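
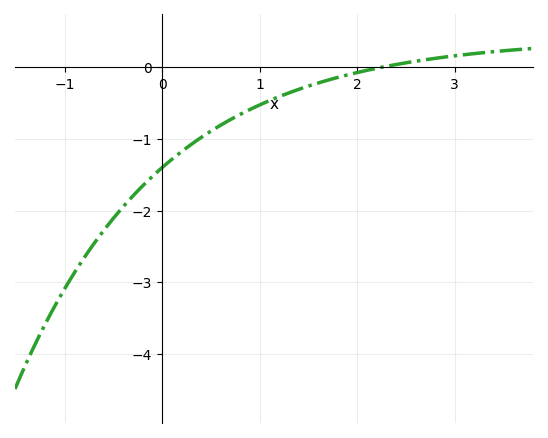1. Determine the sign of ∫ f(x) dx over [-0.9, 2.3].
negative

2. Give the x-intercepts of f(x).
2.2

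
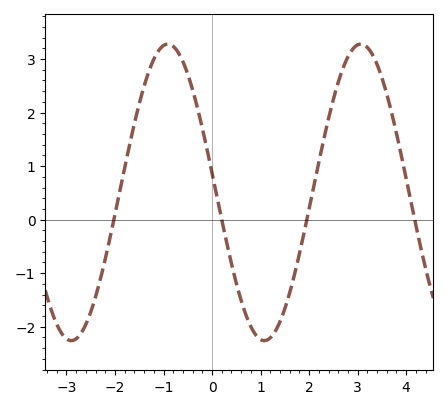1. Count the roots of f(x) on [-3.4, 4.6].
4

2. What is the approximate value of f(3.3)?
3.09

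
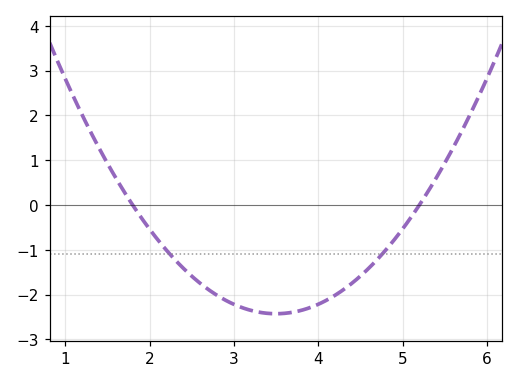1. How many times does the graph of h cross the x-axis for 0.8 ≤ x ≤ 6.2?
2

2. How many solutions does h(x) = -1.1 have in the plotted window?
2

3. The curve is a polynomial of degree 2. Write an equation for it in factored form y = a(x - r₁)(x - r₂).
y = 0.84(x - 1.8)(x - 5.2)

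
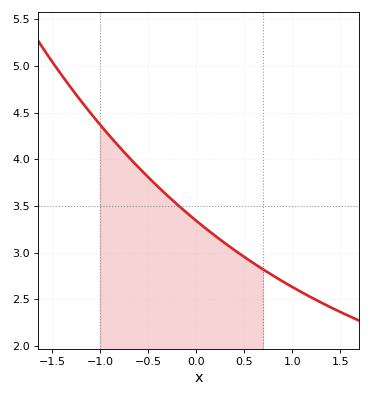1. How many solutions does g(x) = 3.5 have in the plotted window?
1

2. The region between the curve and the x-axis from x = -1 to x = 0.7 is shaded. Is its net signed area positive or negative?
positive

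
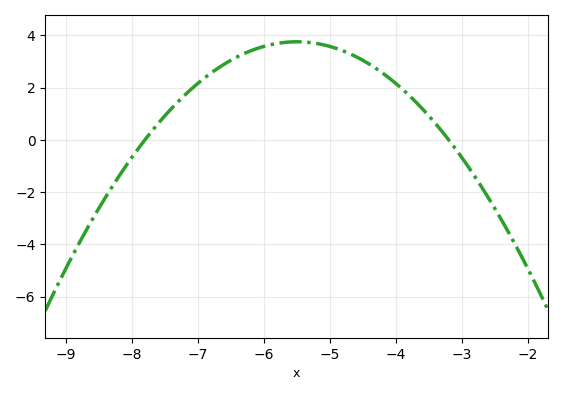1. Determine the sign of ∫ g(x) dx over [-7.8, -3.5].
positive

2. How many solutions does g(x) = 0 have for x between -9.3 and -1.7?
2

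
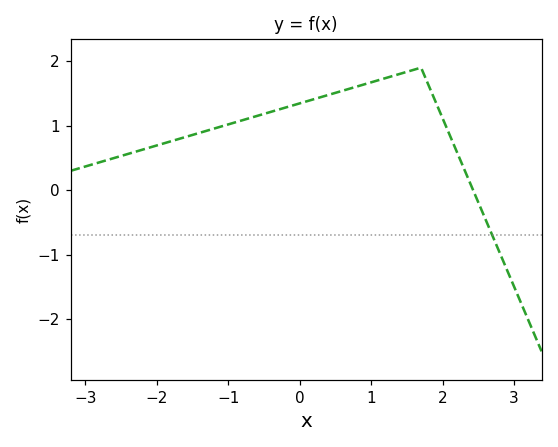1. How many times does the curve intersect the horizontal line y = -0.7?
1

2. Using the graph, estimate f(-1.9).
0.7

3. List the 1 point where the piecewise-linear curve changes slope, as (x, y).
(1.7, 1.9)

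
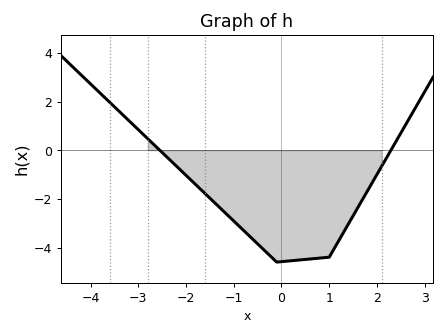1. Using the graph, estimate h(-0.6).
-3.66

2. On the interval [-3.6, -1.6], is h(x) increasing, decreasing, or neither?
decreasing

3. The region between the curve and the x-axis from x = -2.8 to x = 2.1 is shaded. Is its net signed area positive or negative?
negative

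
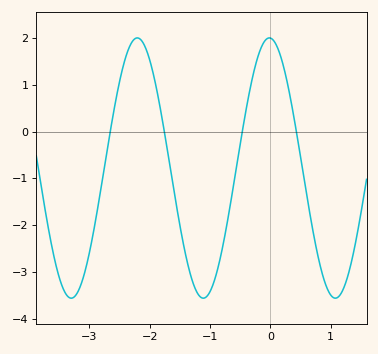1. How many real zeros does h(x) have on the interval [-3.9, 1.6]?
4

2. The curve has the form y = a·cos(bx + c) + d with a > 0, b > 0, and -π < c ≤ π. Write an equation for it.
y = 2.78cos(2.9x + 0.05) - 0.78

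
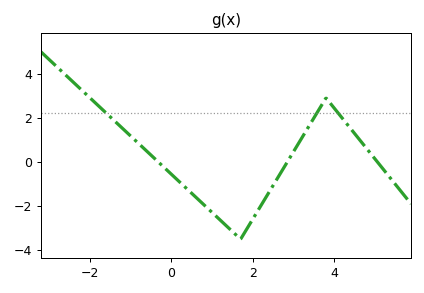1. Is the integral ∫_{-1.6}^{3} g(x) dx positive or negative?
negative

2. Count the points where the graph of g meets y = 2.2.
3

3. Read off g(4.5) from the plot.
1.29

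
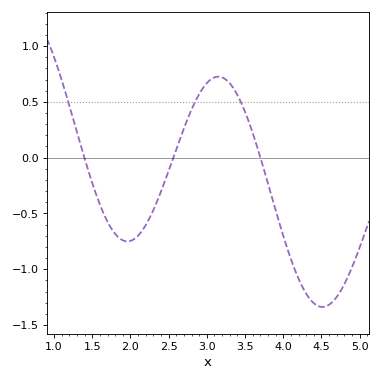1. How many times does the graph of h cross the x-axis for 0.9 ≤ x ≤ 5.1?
3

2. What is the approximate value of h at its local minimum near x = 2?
-0.75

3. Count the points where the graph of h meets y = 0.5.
3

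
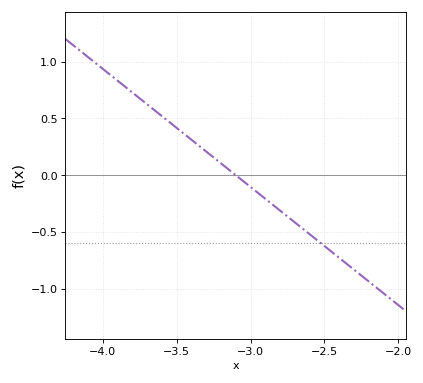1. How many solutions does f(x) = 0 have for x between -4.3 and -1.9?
1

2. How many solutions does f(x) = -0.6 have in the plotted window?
1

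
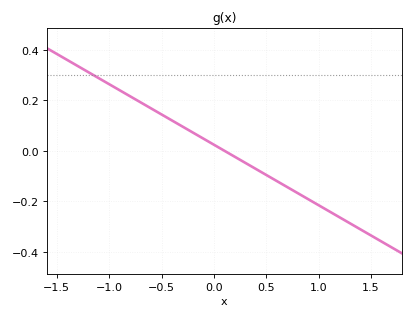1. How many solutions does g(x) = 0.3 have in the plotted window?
1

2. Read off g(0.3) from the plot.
-0.04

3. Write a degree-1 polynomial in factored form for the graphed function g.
y = -0.24(x - 0.1)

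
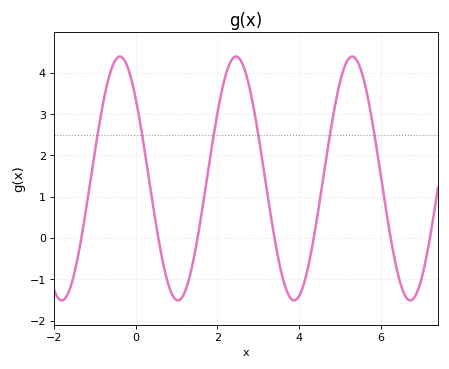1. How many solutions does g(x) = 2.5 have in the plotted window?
6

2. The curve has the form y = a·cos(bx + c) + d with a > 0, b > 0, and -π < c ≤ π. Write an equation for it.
y = 2.95cos(2.21x + 0.85) + 1.44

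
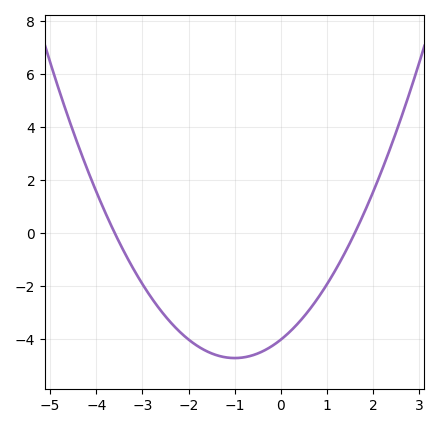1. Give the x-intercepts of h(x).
-3.6, 1.6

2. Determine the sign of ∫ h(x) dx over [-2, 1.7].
negative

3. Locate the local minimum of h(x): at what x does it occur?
-1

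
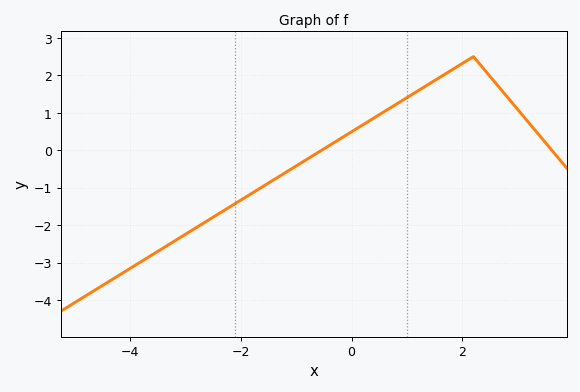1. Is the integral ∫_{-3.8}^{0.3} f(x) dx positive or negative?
negative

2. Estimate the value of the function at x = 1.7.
2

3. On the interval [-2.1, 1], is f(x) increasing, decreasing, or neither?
increasing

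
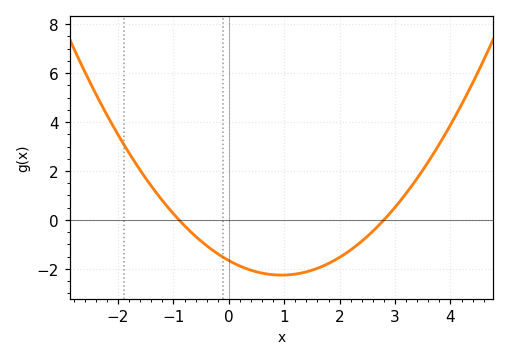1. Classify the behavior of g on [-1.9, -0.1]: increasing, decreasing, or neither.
decreasing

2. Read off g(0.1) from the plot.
-1.8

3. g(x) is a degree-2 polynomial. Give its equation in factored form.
y = 0.66(x + 0.9)(x - 2.8)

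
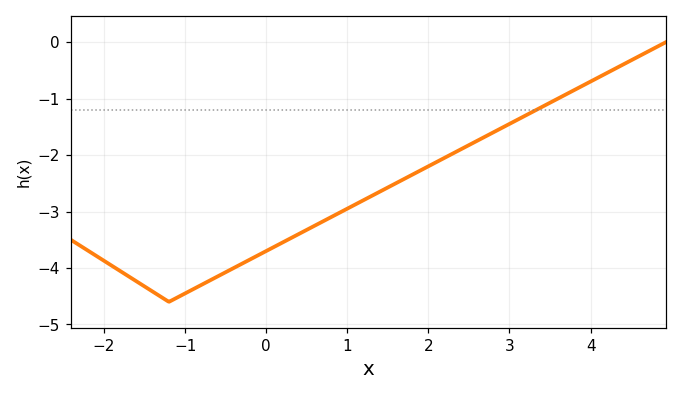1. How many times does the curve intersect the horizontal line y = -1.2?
1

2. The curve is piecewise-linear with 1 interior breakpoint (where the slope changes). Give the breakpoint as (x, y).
(-1.2, -4.6)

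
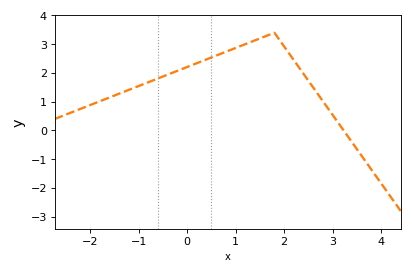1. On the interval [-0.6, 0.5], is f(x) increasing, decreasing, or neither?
increasing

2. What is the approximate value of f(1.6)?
3.27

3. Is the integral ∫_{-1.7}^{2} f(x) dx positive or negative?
positive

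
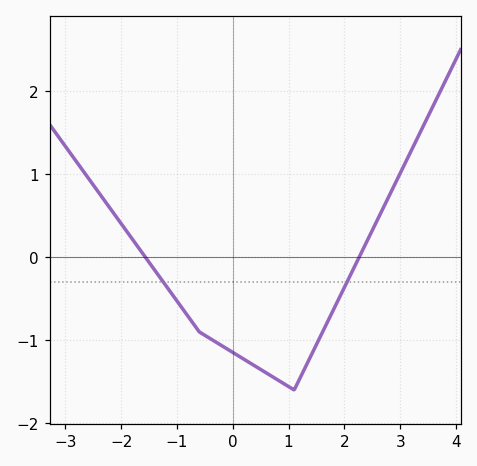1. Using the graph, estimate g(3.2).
1.29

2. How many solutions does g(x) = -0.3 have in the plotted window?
2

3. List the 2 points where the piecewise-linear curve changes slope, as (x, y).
(-0.6, -0.9); (1.1, -1.6)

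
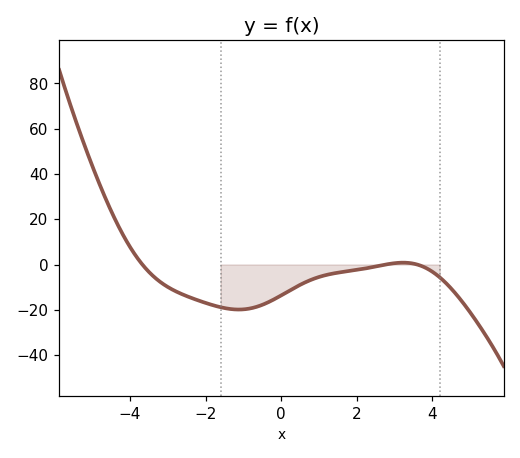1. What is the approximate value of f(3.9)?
-2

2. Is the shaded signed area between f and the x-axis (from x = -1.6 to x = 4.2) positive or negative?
negative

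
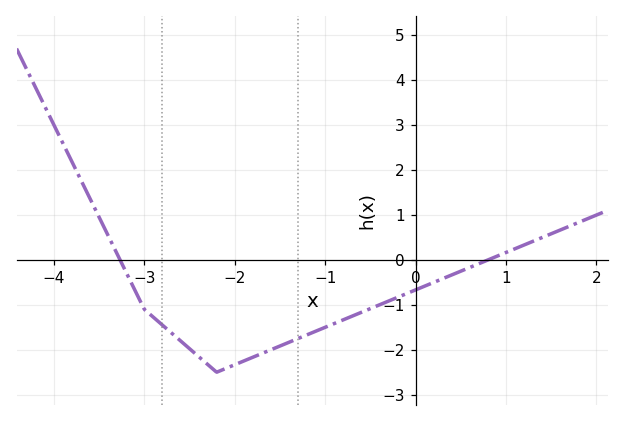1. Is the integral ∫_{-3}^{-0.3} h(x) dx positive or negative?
negative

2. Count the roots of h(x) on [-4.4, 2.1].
2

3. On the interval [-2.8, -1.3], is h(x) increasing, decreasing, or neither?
neither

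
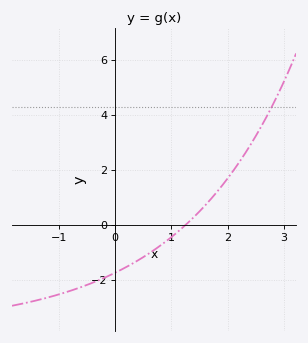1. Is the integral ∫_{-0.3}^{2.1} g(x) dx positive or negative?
negative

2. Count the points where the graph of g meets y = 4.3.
1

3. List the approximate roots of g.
1.25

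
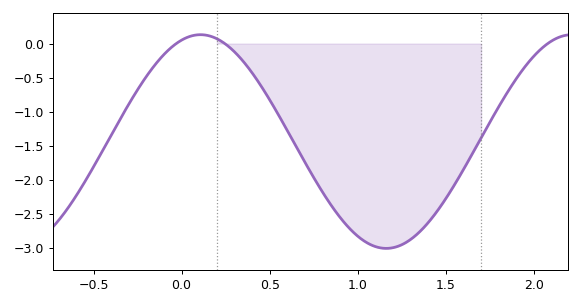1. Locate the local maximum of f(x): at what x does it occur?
0.1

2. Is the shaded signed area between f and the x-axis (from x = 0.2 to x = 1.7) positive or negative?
negative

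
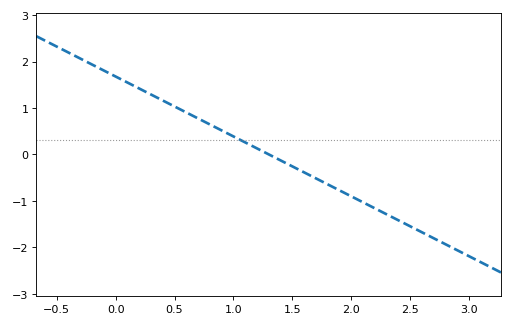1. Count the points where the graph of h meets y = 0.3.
1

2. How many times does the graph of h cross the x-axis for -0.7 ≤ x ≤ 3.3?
1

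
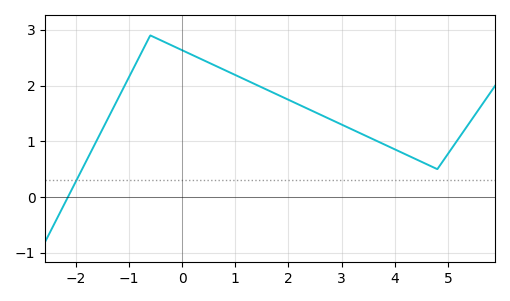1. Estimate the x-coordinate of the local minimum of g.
4.8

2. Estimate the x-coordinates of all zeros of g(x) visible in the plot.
-2.2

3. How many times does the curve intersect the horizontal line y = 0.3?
1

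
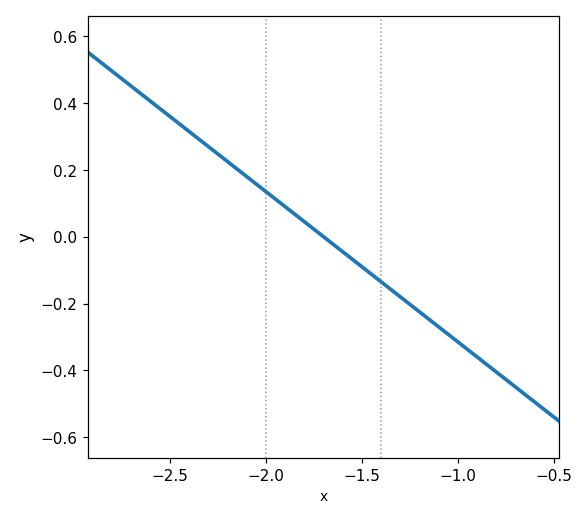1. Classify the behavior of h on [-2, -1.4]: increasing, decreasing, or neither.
decreasing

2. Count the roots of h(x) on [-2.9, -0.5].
1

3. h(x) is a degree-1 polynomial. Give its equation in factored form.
y = -0.45(x + 1.7)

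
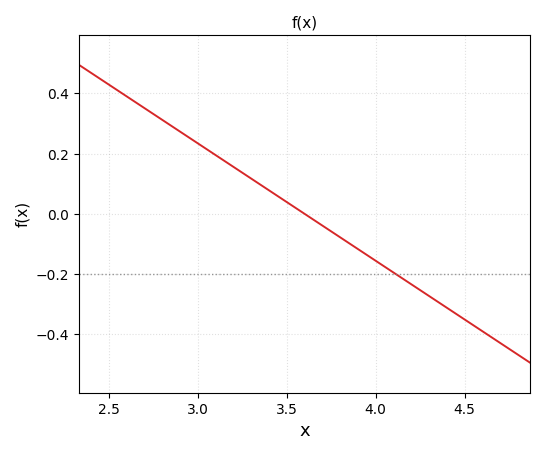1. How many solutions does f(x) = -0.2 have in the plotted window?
1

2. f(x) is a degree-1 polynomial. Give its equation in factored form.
y = -0.39(x - 3.6)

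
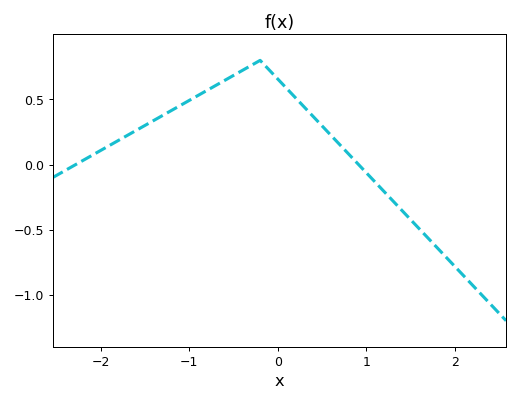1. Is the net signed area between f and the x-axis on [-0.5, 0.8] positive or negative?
positive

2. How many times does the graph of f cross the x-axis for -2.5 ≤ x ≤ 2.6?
2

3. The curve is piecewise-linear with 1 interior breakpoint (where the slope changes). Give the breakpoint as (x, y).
(-0.2, 0.8)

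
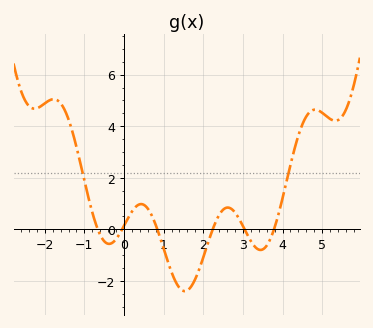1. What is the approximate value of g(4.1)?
1.8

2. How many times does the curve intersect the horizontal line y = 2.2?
2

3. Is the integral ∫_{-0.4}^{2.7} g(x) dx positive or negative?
negative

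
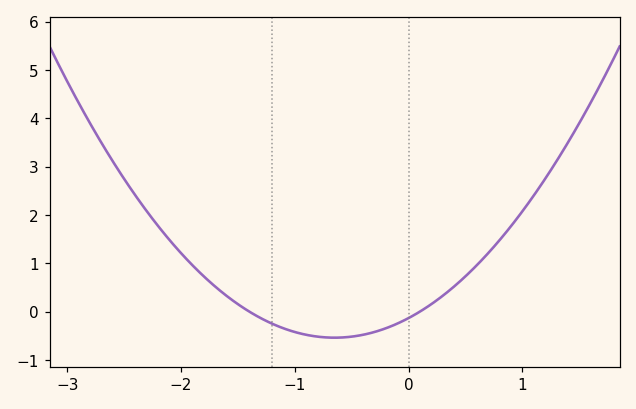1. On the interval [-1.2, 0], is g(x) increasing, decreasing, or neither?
neither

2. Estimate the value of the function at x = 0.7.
1.21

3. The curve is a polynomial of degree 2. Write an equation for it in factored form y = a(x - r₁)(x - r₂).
y = 0.96(x + 1.4)(x - 0.1)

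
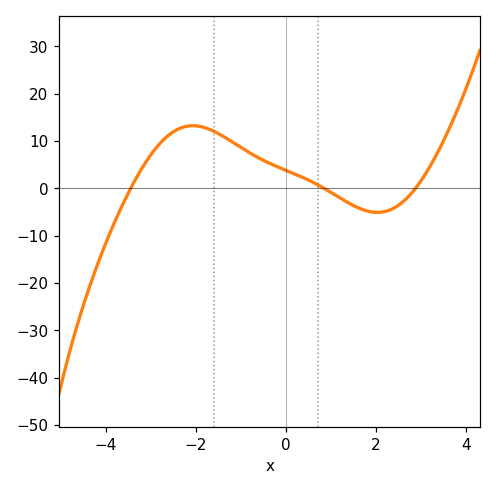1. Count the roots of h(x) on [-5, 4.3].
3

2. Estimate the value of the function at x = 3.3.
6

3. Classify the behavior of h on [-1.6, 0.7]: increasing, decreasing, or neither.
decreasing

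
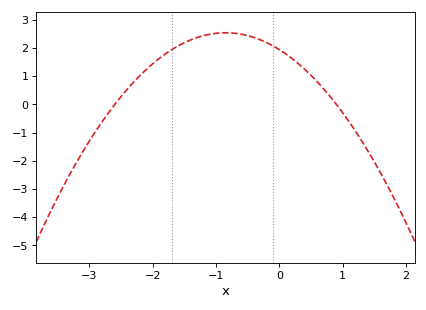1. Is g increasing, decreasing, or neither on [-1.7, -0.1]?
neither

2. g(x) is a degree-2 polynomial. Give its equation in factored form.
y = -0.83(x + 2.6)(x - 0.9)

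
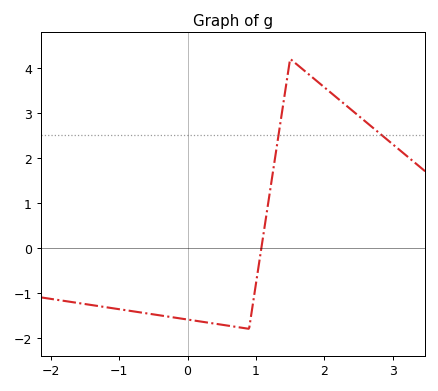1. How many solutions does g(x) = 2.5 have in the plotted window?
2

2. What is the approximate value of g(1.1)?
0.2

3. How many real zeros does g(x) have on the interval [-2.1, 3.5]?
1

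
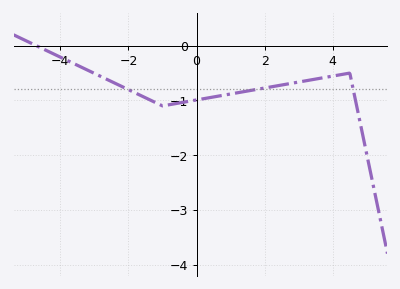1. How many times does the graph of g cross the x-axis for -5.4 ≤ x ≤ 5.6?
1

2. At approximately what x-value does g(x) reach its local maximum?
4.4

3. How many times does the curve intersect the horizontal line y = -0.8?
3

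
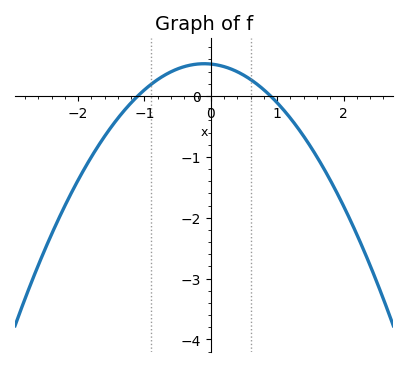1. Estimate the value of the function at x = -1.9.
-1.2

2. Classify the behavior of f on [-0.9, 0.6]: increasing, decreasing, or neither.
neither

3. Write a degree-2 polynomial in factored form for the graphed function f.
y = -0.53(x + 1.1)(x - 0.9)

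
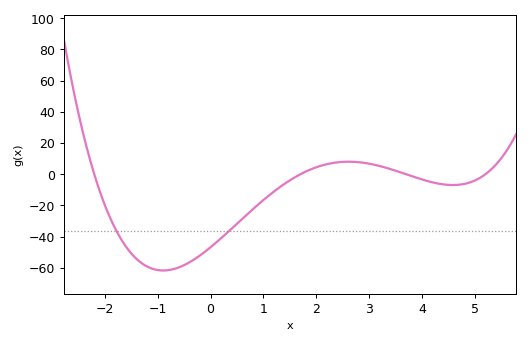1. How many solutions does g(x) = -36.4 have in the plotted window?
2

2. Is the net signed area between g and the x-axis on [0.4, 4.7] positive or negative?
negative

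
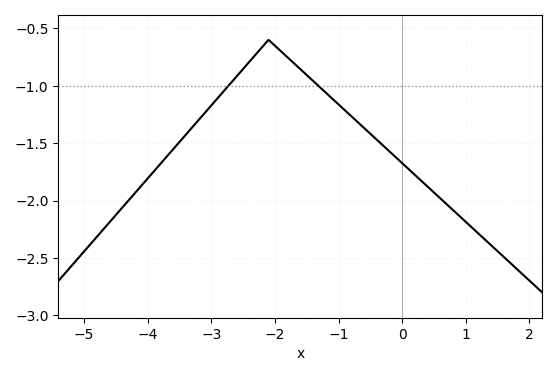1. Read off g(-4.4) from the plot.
-2.05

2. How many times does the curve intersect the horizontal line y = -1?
2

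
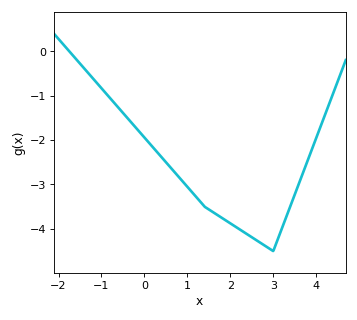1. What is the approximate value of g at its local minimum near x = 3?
-4.5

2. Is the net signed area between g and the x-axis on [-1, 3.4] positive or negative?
negative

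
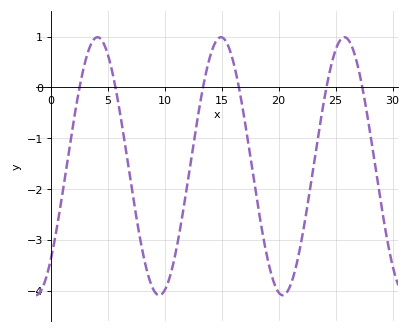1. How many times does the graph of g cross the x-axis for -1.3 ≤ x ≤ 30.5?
6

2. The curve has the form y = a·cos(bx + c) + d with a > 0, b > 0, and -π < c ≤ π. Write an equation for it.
y = 2.54cos(0.58x - 2.38) - 1.55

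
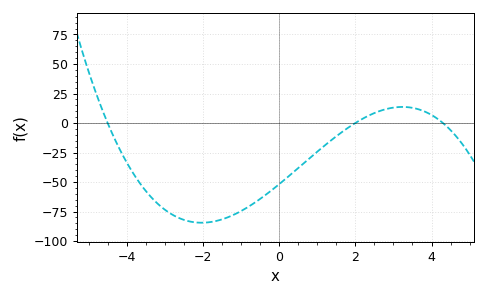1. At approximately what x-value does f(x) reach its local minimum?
-2.03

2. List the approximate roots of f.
-4.5, 2, 4.3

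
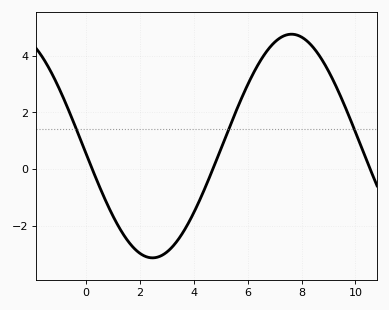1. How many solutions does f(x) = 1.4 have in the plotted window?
3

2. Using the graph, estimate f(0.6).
-0.8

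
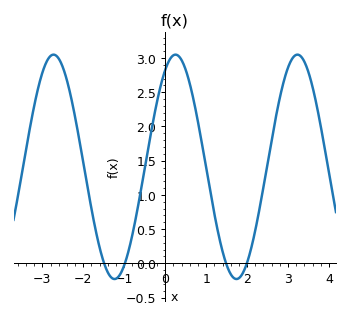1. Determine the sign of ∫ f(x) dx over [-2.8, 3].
positive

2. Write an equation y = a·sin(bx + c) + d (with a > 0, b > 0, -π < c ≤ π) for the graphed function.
y = 1.64sin(2.11x + 1.04) + 1.41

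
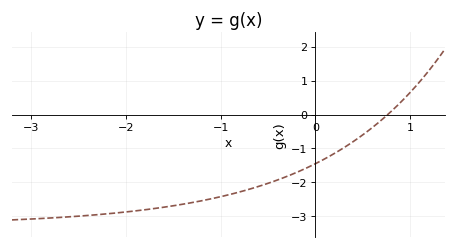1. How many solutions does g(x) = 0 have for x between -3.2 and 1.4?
1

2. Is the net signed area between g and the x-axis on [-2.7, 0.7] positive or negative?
negative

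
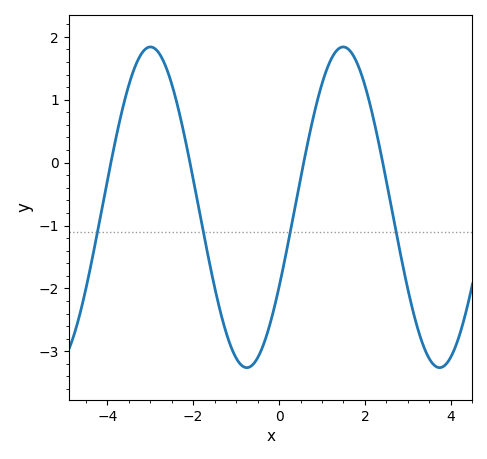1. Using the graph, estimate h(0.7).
0.422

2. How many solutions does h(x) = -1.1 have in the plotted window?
4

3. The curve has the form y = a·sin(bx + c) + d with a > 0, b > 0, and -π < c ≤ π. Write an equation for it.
y = 2.55sin(1.4x - 0.52) - 0.71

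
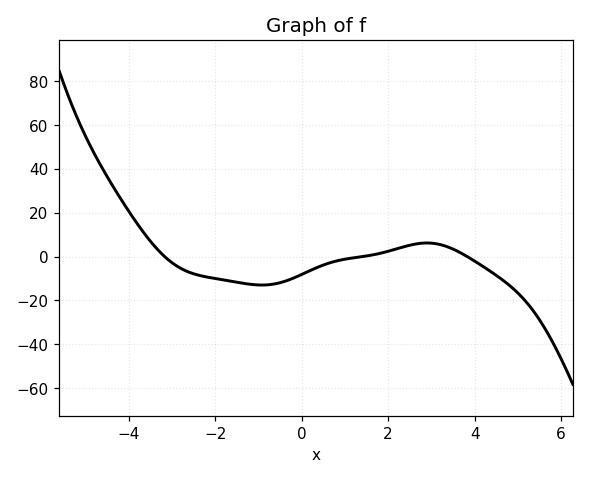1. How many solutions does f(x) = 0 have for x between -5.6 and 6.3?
3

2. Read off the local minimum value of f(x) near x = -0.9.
-13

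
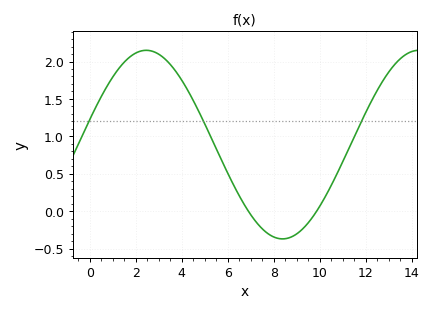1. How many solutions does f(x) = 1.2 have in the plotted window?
3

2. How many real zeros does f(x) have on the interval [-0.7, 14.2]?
2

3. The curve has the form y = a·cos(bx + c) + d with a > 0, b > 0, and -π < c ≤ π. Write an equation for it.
y = 1.26cos(0.53x - 1.3) + 0.89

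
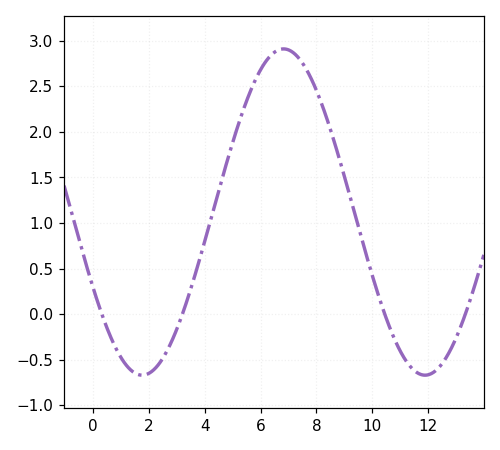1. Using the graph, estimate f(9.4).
1.07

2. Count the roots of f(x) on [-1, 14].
4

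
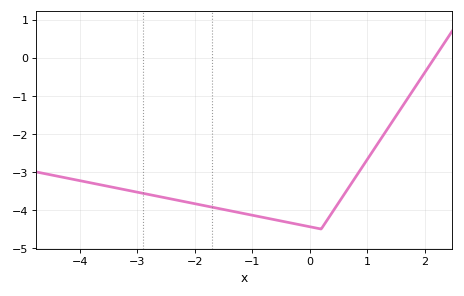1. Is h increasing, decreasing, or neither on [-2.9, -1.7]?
decreasing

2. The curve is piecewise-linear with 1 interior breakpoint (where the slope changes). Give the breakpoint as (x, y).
(0.2, -4.5)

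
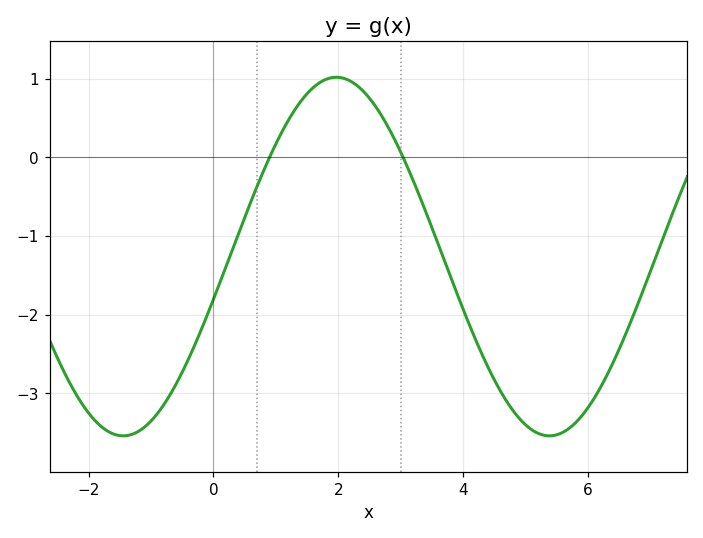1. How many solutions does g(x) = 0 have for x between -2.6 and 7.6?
2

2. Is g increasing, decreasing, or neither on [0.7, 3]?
neither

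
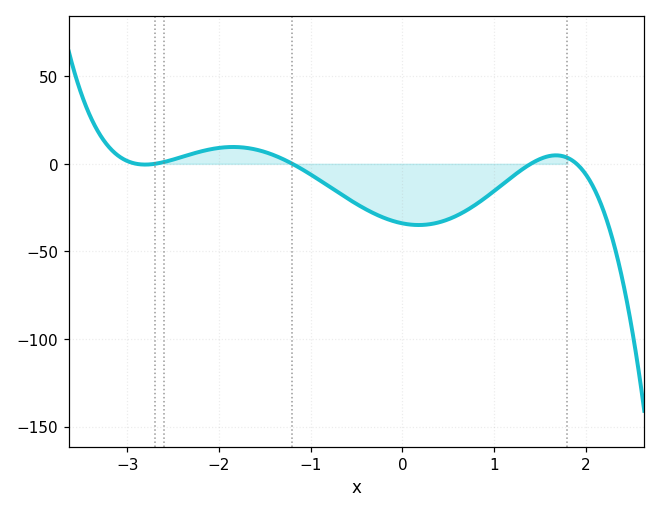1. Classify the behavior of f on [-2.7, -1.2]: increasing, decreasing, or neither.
neither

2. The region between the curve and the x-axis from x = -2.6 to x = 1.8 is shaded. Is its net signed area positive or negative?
negative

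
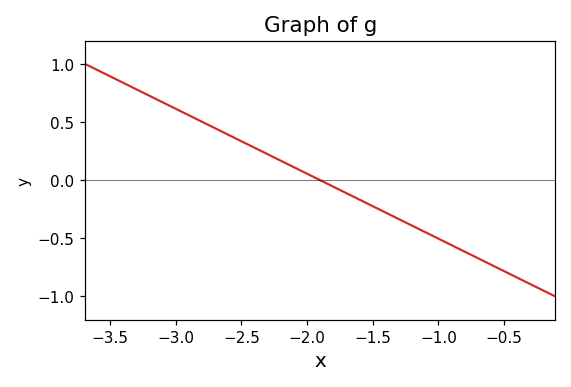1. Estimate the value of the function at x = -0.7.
-0.65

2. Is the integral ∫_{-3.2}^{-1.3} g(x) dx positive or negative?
positive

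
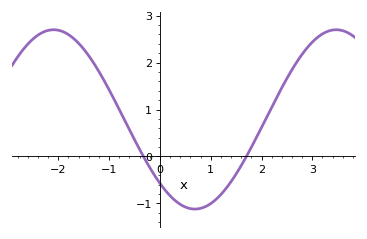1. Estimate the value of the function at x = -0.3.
0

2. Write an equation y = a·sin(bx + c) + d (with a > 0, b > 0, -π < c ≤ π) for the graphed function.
y = 1.91sin(1.1x - 2.4) + 0.79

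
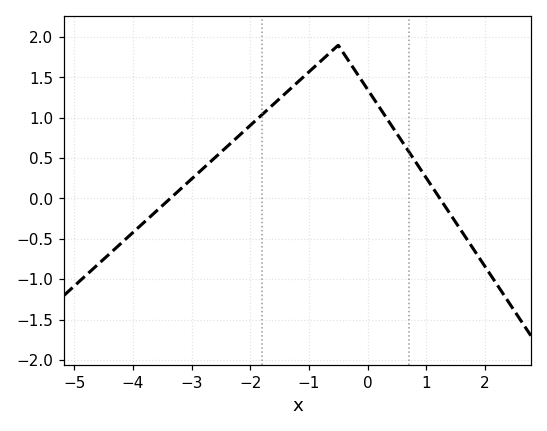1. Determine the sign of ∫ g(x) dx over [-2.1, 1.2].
positive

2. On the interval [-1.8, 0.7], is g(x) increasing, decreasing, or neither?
neither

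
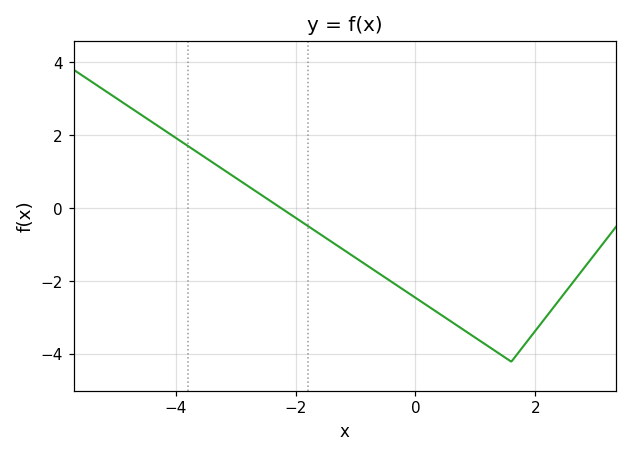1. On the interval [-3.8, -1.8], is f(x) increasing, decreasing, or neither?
decreasing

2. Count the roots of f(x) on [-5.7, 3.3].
1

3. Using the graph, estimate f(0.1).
-2.6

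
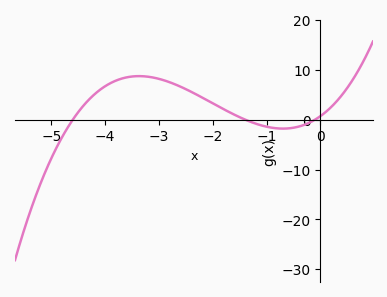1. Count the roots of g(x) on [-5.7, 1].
3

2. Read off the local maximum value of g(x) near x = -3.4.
9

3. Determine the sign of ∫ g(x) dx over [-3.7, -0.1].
positive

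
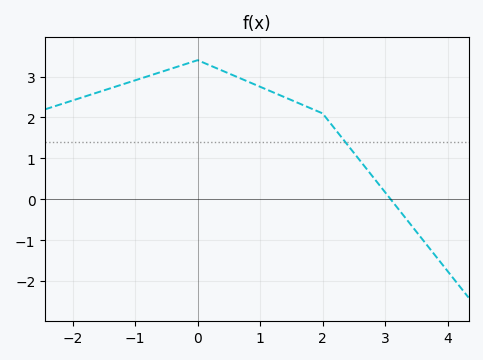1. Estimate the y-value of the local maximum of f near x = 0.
3.4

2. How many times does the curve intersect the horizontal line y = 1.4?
1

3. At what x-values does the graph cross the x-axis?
3.09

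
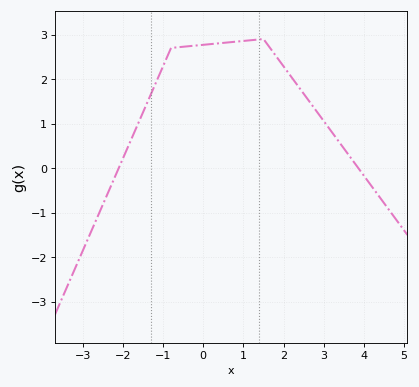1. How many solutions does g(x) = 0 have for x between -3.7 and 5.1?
2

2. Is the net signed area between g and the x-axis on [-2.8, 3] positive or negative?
positive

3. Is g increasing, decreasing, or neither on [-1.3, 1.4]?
increasing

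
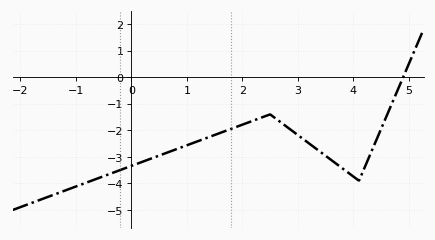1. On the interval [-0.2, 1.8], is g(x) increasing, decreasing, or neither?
increasing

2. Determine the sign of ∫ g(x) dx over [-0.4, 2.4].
negative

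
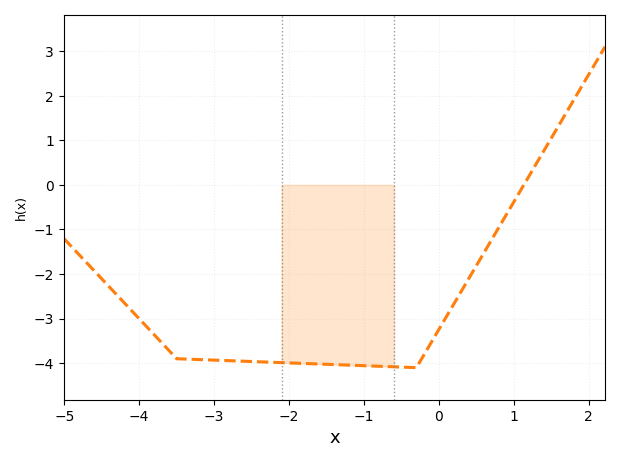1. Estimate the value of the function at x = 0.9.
-0.7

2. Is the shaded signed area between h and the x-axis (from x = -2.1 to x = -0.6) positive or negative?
negative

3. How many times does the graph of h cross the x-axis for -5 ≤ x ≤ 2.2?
1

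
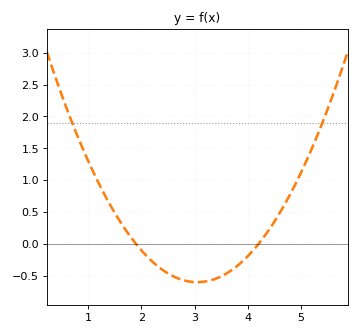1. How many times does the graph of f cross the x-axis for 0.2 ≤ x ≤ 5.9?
2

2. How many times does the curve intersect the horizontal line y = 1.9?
2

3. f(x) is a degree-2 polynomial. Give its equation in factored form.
y = 0.45(x - 1.9)(x - 4.2)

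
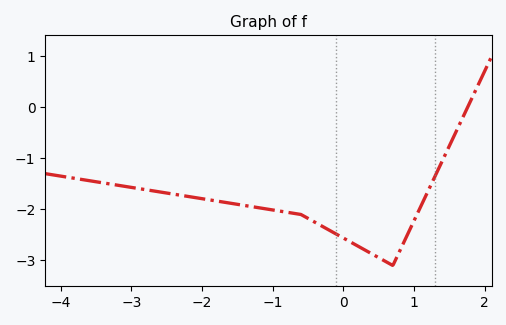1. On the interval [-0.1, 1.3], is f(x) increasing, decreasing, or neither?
neither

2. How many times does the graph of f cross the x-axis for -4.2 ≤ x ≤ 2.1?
1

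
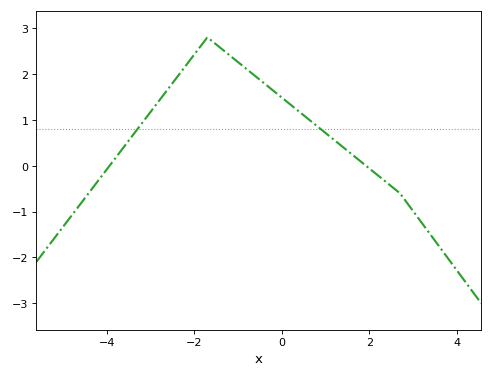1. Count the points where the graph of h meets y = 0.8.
2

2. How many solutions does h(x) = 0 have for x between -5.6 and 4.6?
2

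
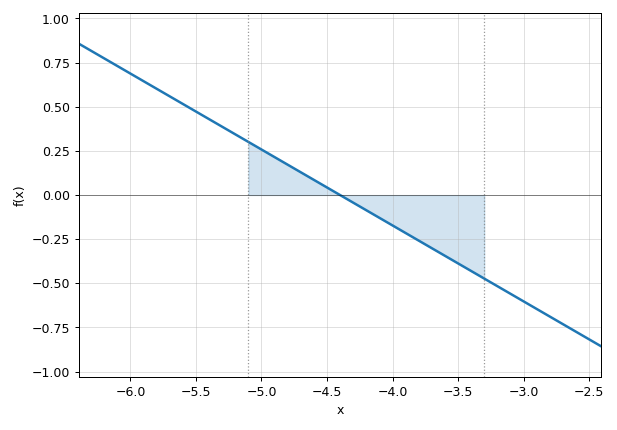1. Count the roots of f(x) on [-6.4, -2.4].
1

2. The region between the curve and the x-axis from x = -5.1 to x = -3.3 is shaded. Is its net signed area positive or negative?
negative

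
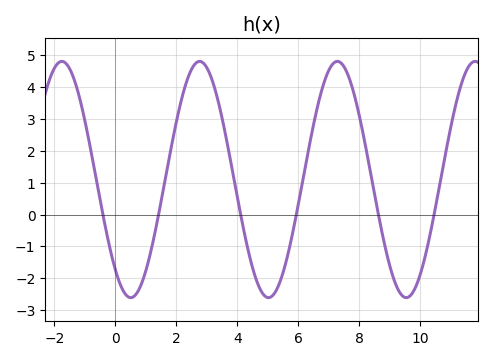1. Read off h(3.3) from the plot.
3.8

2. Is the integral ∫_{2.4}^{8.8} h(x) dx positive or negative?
positive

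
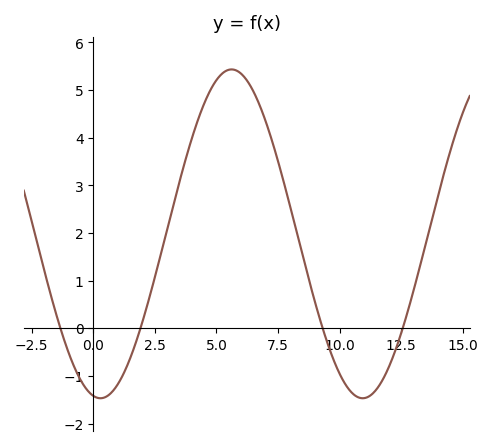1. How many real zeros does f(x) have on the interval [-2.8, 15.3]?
4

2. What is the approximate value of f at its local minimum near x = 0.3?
-1.47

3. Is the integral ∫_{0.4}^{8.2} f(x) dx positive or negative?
positive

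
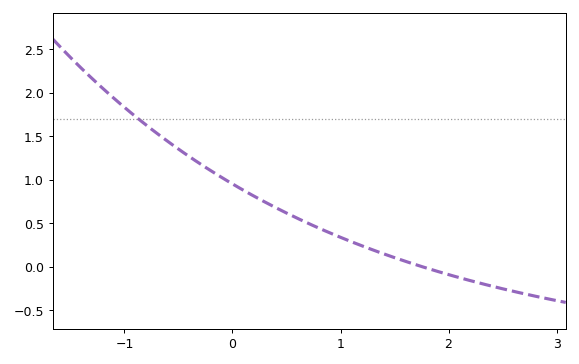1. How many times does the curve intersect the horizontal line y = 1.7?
1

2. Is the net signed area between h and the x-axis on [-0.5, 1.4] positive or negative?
positive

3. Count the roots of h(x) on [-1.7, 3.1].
1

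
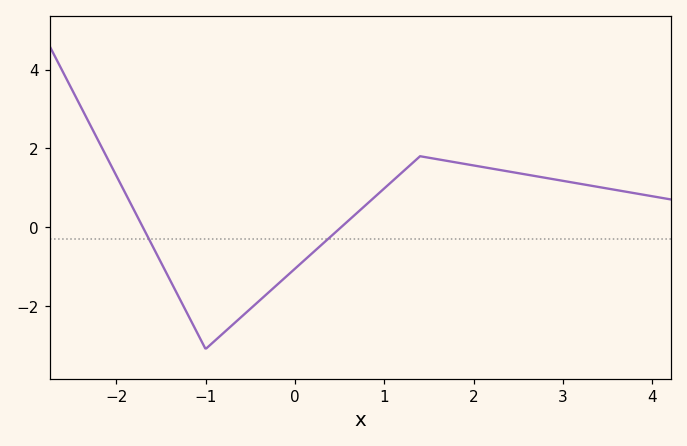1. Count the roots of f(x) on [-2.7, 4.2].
2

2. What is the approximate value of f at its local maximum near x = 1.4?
1.8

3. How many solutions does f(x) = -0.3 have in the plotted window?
2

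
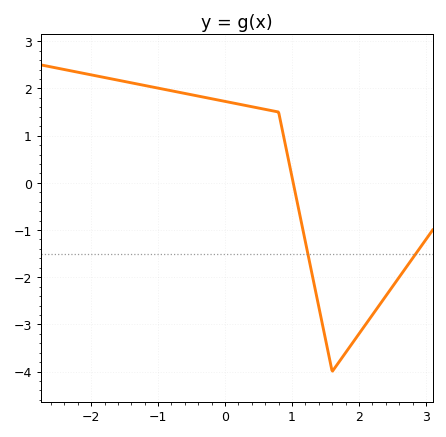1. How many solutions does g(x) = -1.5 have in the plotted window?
2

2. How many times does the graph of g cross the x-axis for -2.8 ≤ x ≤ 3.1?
1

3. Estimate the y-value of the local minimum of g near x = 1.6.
-4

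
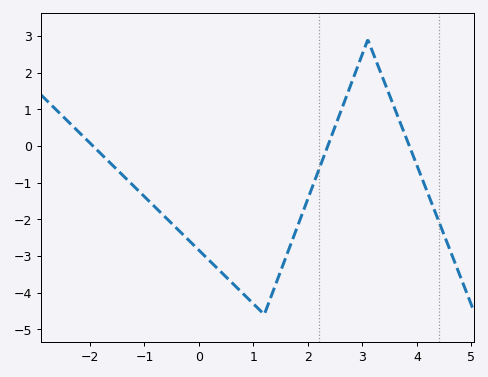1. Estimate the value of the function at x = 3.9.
-0.144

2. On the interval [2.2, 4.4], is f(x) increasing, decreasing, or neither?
neither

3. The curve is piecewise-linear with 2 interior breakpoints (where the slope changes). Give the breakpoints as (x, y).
(1.2, -4.6); (3.1, 2.9)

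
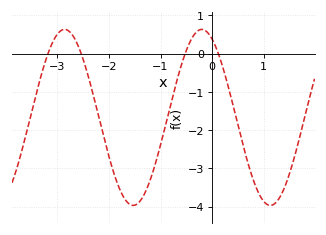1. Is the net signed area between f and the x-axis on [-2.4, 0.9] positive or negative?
negative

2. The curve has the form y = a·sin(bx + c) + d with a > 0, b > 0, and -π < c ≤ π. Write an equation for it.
y = 2.3sin(2.4x + 2) - 1.67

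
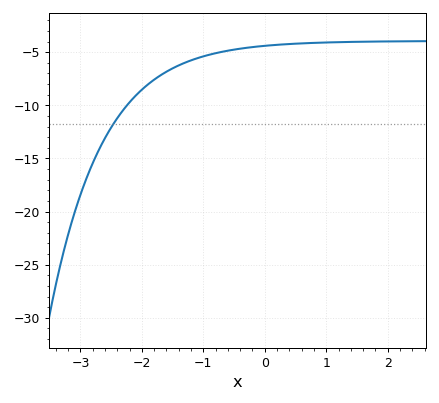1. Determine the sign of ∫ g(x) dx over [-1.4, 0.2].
negative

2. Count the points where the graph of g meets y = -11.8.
1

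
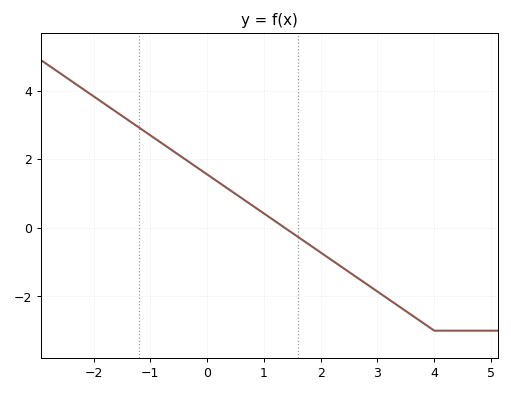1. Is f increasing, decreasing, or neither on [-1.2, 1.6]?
decreasing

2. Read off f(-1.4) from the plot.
3.2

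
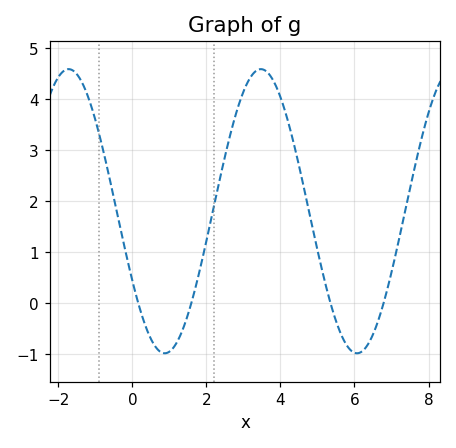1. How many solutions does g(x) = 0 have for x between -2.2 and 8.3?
4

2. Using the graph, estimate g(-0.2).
1.06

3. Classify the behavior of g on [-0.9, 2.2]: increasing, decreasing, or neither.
neither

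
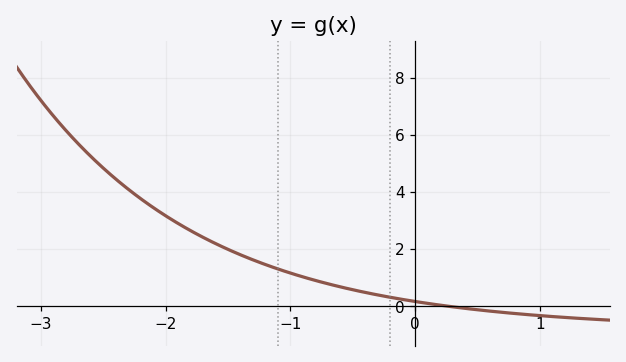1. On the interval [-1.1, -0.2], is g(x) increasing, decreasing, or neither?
decreasing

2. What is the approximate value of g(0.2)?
0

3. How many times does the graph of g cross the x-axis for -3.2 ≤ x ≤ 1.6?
1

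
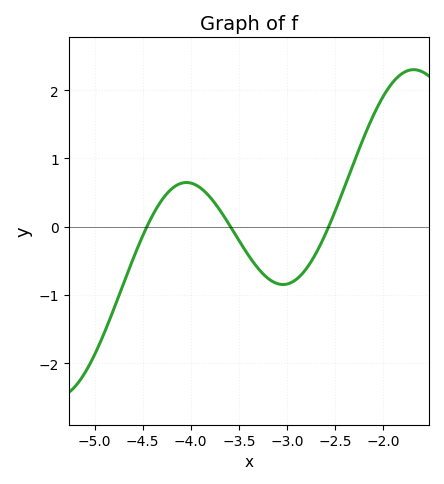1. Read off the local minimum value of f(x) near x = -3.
-0.848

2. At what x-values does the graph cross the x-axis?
-4.46, -3.59, -2.57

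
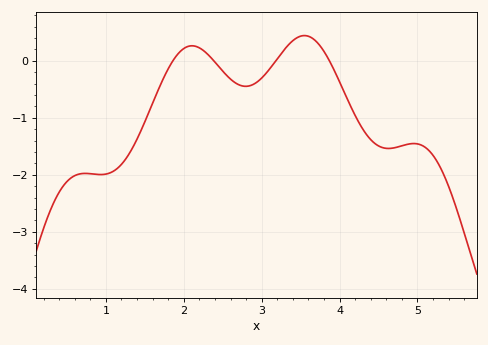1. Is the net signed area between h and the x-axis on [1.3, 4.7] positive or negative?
negative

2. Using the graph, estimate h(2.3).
0.123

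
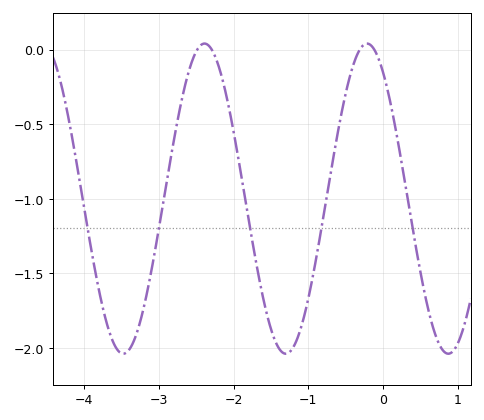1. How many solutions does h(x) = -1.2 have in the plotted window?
5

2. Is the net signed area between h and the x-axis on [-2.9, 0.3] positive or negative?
negative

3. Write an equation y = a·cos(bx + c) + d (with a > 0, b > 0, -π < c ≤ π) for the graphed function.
y = 1.04cos(2.9x + 0.62) - 1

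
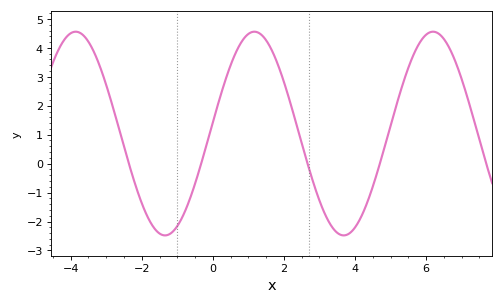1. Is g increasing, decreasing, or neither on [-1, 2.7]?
neither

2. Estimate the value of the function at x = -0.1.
0.987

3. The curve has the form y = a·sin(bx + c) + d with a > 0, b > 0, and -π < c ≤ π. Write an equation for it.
y = 3.52sin(1.25x + 0.11) + 1.04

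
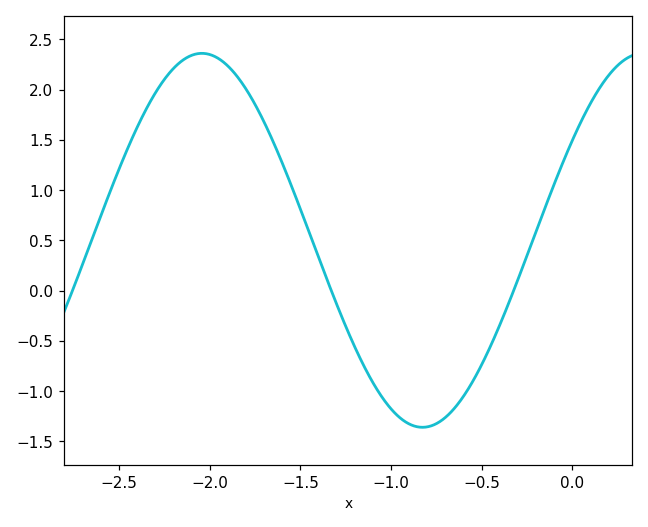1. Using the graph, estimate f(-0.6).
-1.05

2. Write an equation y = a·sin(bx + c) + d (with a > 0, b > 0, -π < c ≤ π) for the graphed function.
y = 1.86sin(2.6x + 0.56) + 0.5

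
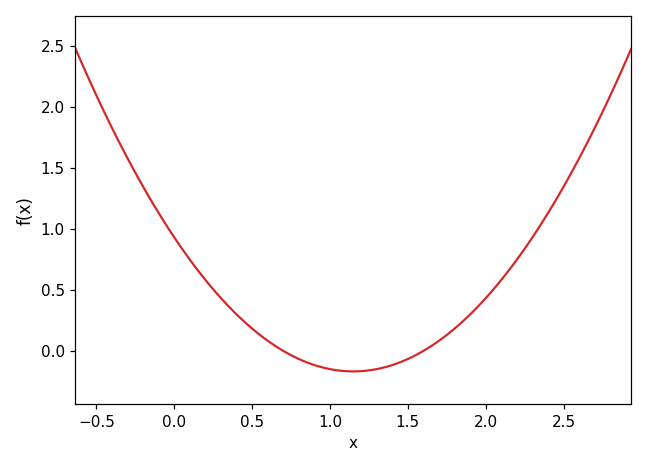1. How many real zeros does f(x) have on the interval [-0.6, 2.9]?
2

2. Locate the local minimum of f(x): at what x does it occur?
1.15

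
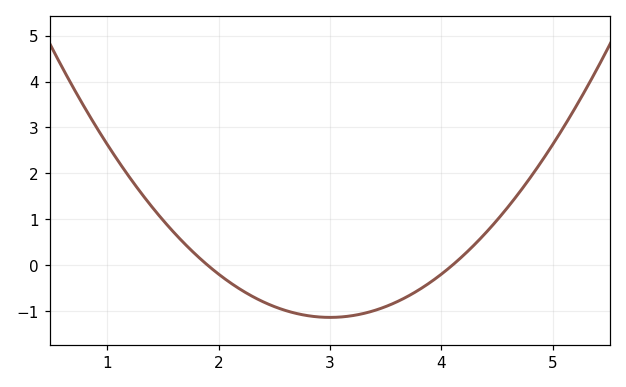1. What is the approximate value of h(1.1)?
2.26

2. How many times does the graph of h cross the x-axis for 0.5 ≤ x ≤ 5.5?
2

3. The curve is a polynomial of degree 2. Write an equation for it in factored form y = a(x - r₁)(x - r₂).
y = 0.94(x - 1.9)(x - 4.1)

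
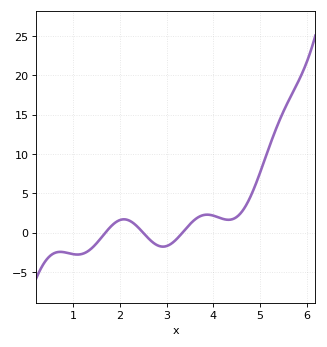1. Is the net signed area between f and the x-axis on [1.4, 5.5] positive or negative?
positive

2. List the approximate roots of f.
1.7, 2.5, 3.3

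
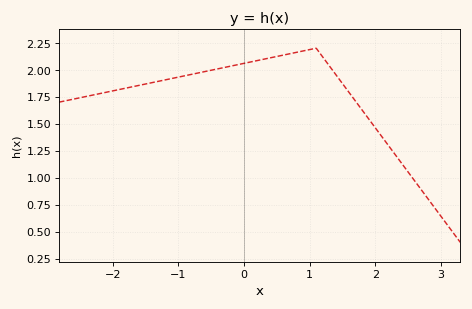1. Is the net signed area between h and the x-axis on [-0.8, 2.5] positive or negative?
positive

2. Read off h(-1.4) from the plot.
1.88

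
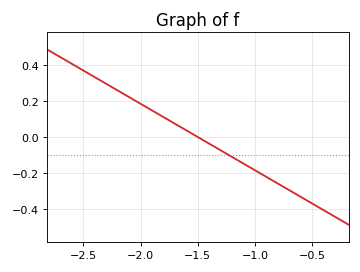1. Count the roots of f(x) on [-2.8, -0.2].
1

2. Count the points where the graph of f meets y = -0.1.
1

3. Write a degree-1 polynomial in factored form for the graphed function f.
y = -0.37(x + 1.5)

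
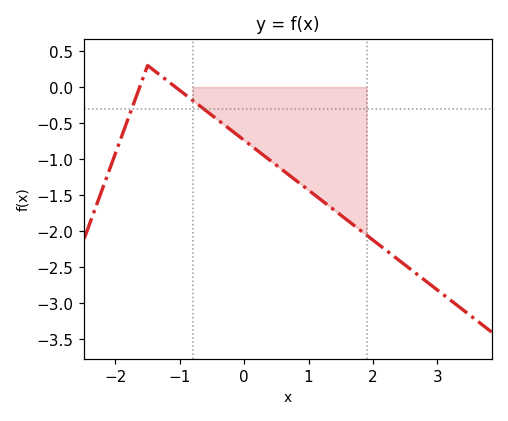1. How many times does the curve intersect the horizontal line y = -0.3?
2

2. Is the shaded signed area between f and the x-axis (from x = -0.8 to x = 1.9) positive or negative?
negative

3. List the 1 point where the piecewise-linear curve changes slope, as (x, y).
(-1.5, 0.3)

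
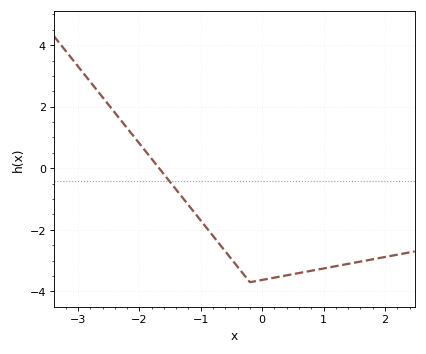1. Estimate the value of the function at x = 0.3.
-3.6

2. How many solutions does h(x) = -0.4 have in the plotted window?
1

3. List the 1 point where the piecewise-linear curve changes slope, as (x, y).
(-0.2, -3.7)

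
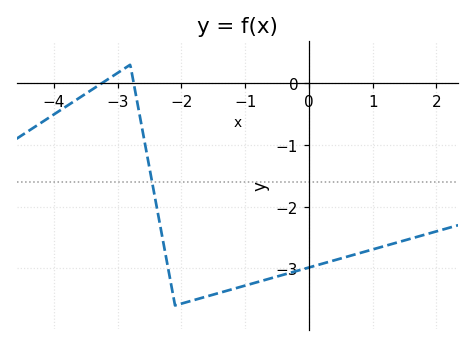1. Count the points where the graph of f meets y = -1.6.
1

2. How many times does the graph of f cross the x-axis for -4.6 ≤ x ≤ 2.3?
2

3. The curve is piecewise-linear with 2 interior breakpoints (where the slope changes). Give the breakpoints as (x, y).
(-2.8, 0.3); (-2.1, -3.6)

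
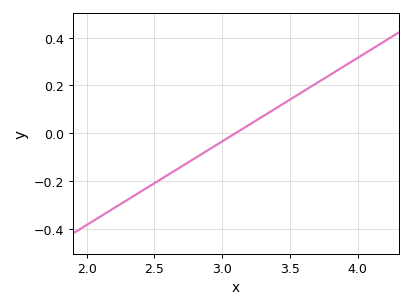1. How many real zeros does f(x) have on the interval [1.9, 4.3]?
1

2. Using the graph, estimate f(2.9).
-0.07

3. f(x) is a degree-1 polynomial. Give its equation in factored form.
y = 0.35(x - 3.1)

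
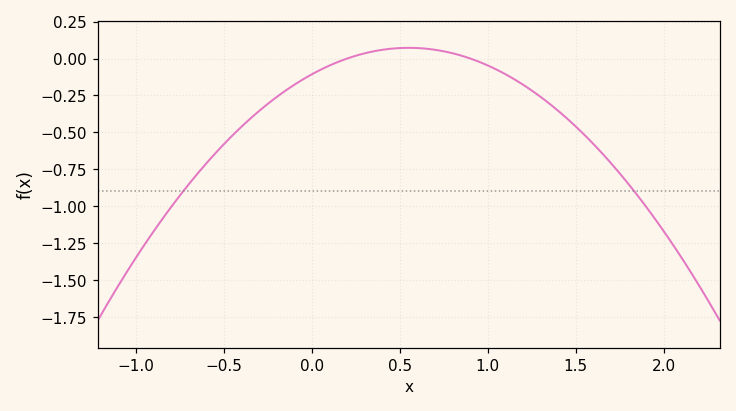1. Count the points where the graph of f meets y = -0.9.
2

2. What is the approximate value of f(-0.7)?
-0.85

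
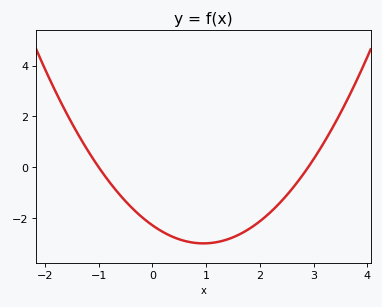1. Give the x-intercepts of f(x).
-1, 2.9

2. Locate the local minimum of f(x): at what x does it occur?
0.95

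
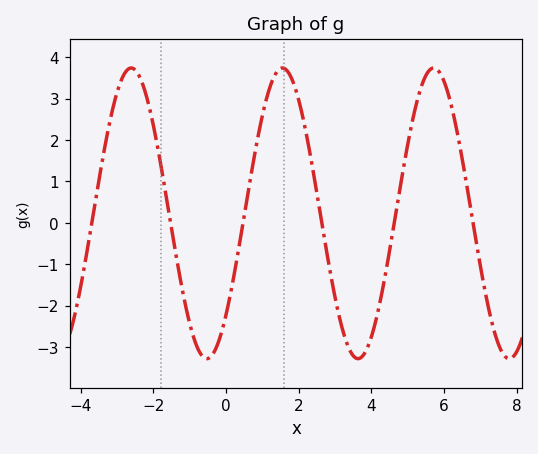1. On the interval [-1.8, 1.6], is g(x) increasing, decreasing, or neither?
neither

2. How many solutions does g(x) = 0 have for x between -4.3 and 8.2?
6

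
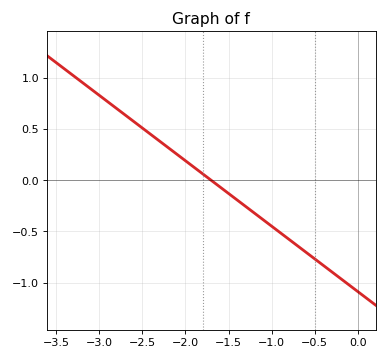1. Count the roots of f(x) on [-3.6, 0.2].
1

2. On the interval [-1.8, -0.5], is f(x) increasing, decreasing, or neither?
decreasing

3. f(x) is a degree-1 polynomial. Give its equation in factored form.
y = -0.64(x + 1.7)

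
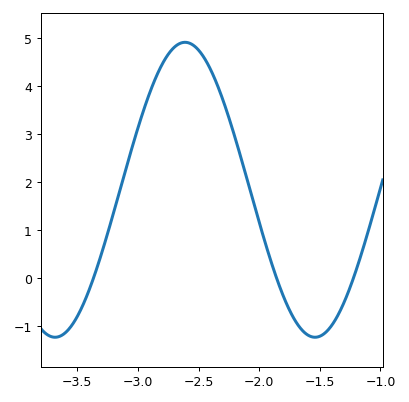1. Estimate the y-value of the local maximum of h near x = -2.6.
4.9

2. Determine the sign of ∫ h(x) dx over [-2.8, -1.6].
positive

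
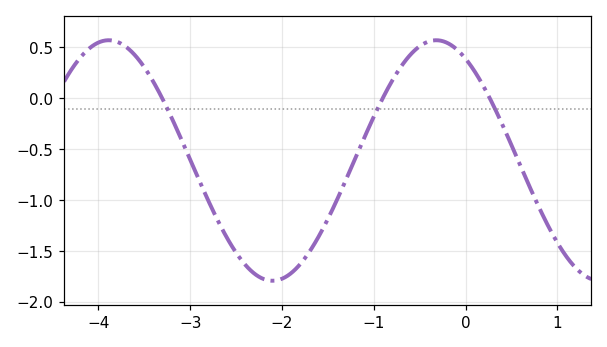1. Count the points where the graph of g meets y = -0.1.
3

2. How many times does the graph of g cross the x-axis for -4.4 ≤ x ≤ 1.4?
3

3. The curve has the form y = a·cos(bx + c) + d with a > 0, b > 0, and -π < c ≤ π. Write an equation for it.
y = 1.18cos(1.8x + 0.56) - 0.61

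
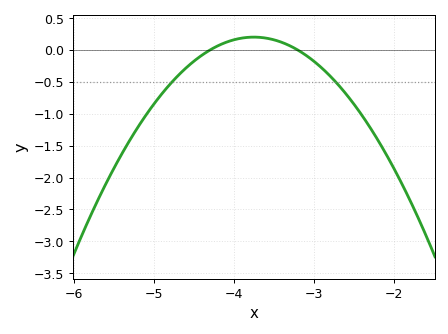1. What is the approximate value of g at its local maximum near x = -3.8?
0.203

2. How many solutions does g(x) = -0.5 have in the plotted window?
2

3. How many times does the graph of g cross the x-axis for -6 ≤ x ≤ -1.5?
2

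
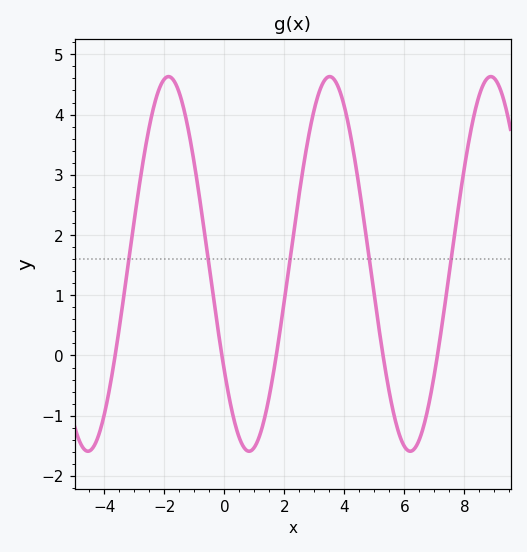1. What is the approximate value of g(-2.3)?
4.23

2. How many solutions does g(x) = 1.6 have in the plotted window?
5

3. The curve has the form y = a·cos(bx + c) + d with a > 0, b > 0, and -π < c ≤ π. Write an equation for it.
y = 3.11cos(1.17x + 2.18) + 1.52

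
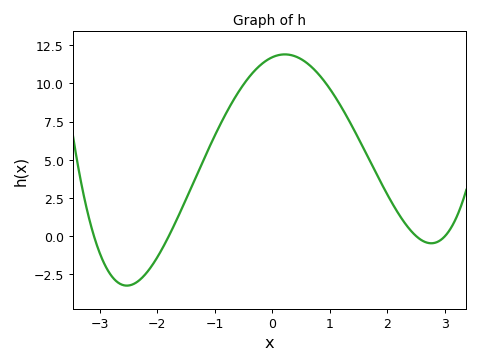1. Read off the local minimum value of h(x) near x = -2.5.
-3.24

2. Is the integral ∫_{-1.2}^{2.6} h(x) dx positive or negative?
positive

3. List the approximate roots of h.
-3.1, -1.8, 2.5, 3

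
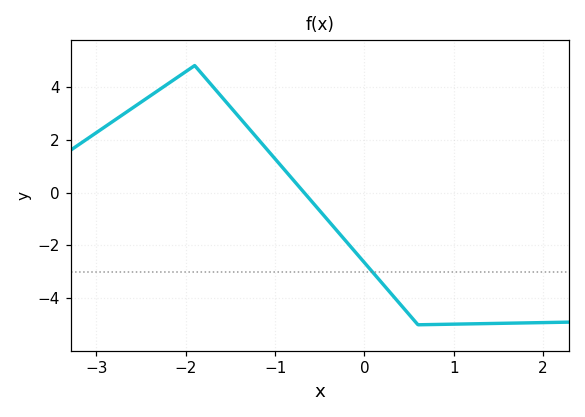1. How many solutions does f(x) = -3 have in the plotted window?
1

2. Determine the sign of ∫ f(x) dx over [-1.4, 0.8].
negative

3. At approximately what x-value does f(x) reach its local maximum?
-1.9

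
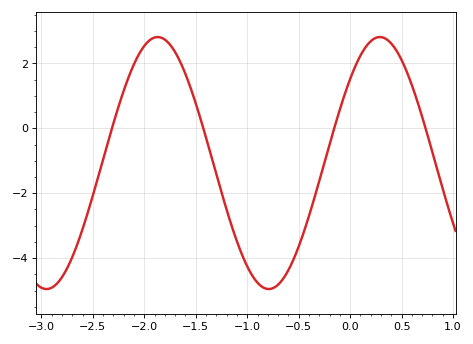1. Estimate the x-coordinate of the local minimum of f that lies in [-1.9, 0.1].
-0.8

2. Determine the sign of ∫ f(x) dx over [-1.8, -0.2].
negative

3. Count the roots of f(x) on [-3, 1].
4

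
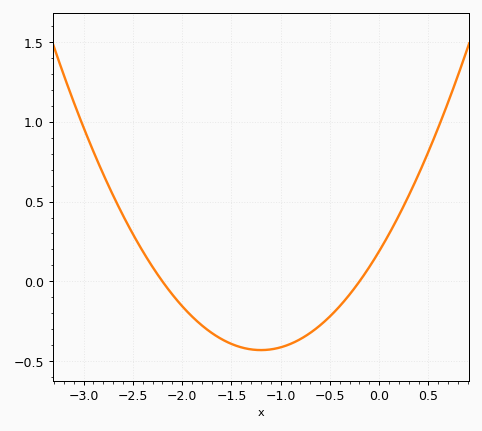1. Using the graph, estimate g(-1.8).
-0.275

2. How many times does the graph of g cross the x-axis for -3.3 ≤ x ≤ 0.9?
2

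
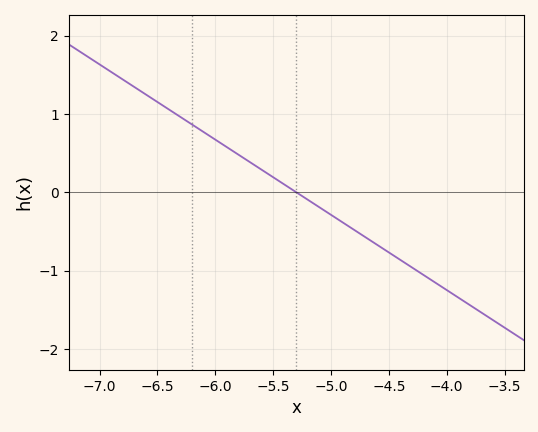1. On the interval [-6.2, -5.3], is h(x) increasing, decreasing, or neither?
decreasing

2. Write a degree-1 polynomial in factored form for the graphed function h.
y = -0.96(x + 5.3)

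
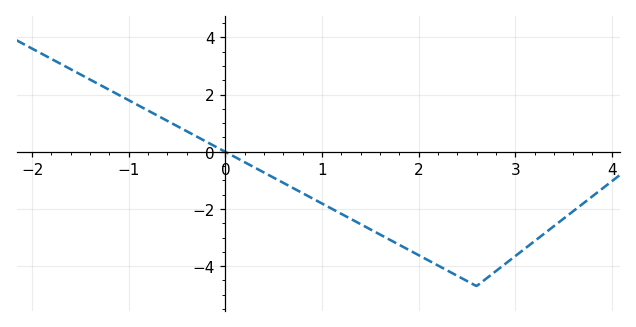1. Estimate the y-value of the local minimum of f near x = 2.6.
-4.6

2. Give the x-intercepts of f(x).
0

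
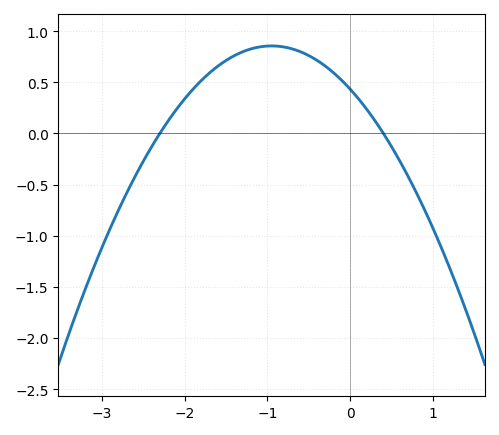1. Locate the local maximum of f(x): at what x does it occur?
-0.95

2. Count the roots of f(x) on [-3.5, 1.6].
2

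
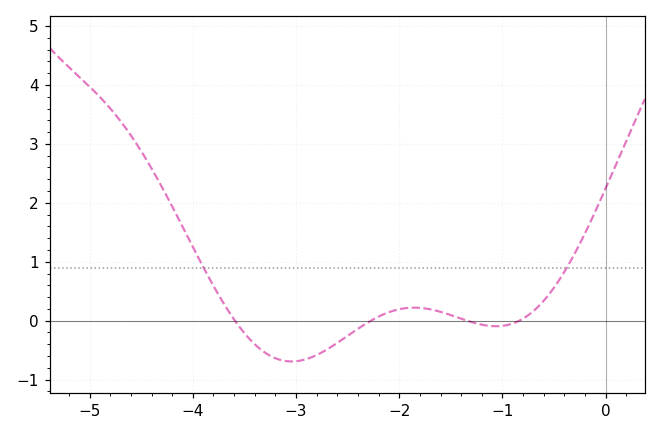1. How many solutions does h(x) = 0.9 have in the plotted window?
2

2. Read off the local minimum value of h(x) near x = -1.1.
-0.1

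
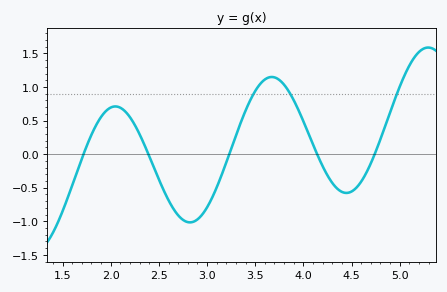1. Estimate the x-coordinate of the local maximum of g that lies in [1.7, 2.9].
2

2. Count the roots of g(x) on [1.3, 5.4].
5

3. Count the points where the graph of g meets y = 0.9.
3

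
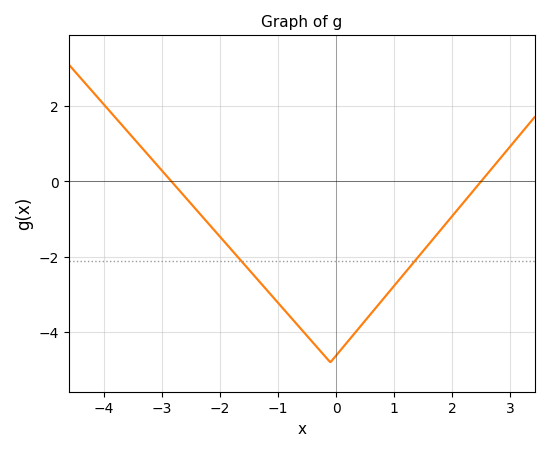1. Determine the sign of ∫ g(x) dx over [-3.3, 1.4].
negative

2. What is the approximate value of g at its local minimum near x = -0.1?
-4.8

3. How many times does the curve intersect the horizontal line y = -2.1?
2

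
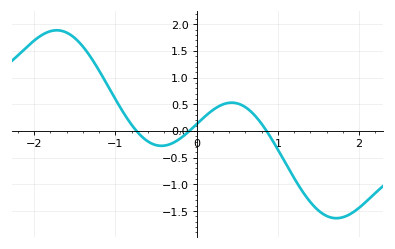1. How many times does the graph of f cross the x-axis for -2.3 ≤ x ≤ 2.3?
3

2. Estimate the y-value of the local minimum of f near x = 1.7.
-1.63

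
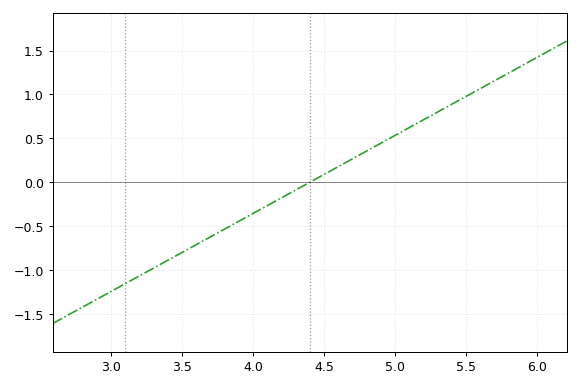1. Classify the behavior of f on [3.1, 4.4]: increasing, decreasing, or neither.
increasing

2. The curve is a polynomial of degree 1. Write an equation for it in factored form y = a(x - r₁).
y = 0.89(x - 4.4)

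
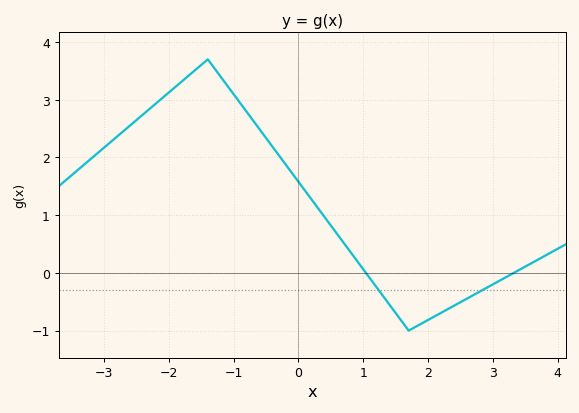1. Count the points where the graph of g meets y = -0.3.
2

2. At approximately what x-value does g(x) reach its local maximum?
-1.4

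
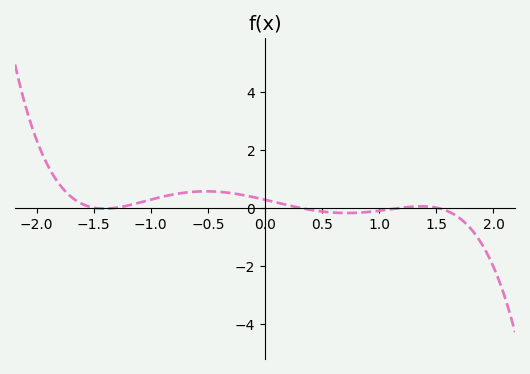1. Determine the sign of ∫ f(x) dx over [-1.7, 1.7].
positive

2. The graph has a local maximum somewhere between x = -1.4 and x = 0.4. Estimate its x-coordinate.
-0.5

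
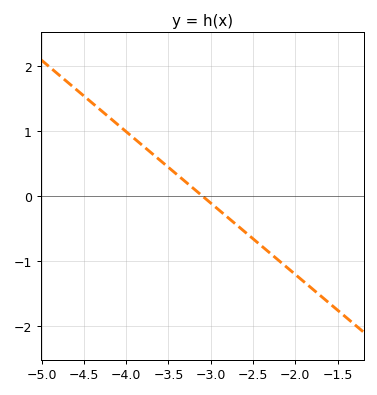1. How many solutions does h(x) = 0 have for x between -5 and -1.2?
1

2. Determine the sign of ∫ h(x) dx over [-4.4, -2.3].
positive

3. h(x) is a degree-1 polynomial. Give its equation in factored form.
y = -1.1(x + 3.1)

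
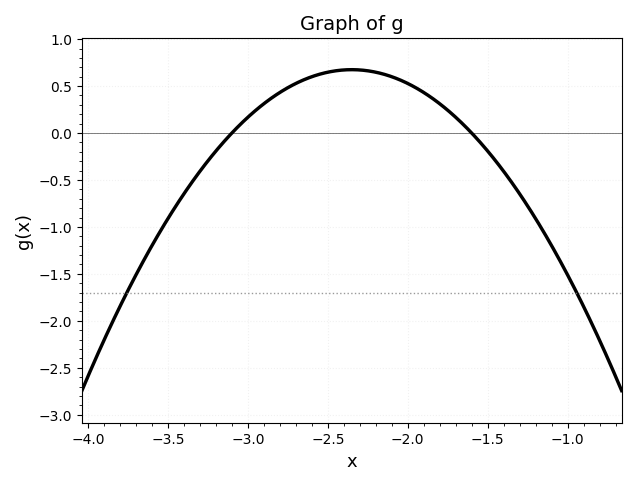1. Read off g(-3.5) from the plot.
-0.912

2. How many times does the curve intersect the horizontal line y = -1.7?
2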